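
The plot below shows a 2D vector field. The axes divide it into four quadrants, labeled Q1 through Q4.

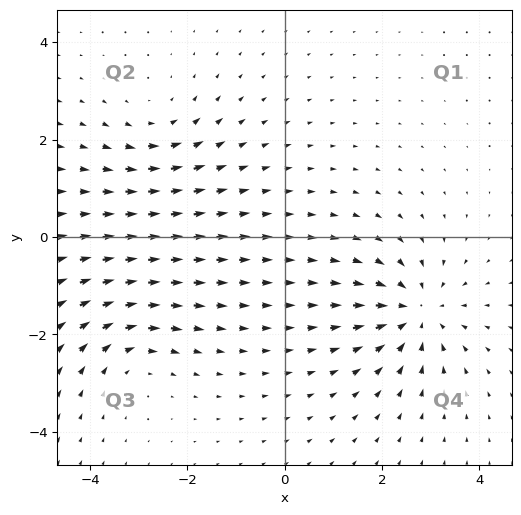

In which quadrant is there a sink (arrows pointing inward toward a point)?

The sink sits at approximately (2.7, -1.5), which lies in quadrant Q4. The divergence there is about -5, negative as expected for a sink.

Q4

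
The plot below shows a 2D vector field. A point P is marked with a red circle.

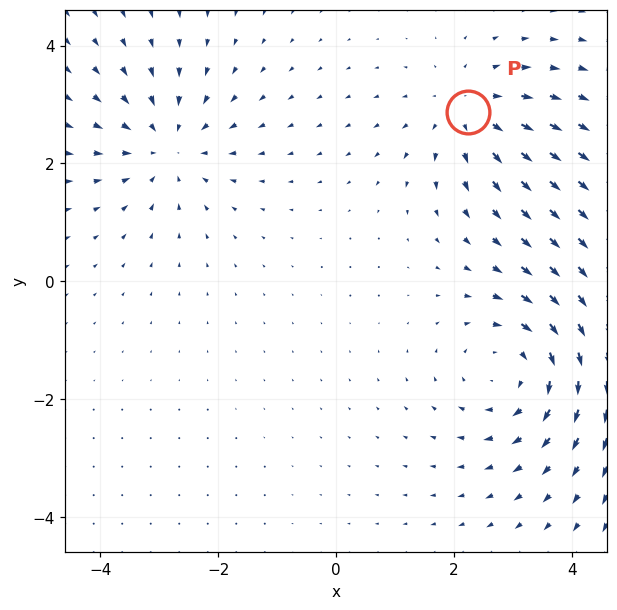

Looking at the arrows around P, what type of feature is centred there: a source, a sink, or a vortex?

At P (2.2, 2.9) the arrows spread outward. Divergence about +3, curl ≈0 — positive divergence with near-zero curl is a source.

source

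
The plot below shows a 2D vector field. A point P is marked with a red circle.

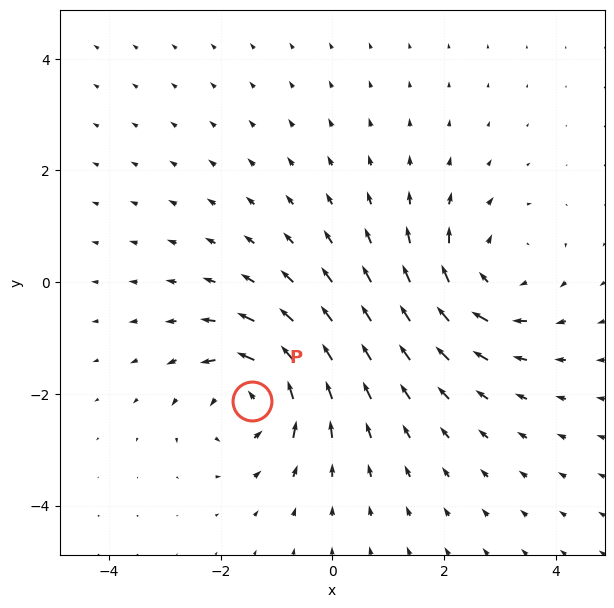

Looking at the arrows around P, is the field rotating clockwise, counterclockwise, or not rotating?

Near P at (-1.4, -2.1) the arrows circulate counterclockwise. The curl (z-component) there is about +6; positive curl means counterclockwise rotation.

counterclockwise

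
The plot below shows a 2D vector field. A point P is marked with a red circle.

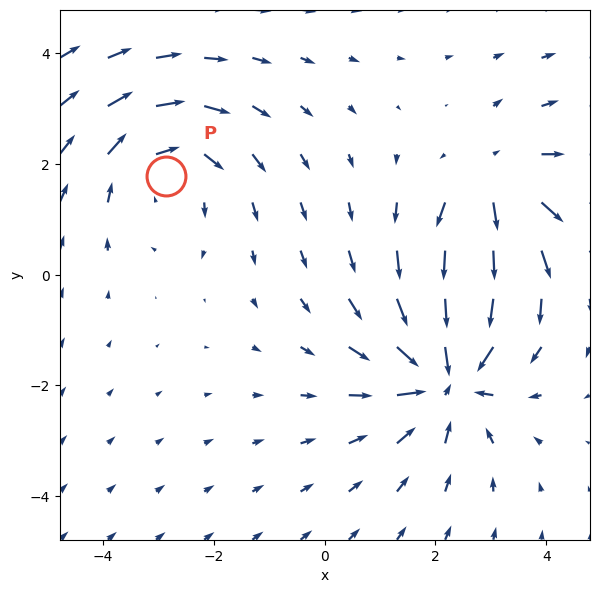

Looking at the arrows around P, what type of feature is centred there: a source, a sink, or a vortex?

vortex

At P (-2.9, 1.8) the arrows circulate clockwise. Divergence ≈0, curl about -3 — near-zero divergence with nonzero curl is a vortex.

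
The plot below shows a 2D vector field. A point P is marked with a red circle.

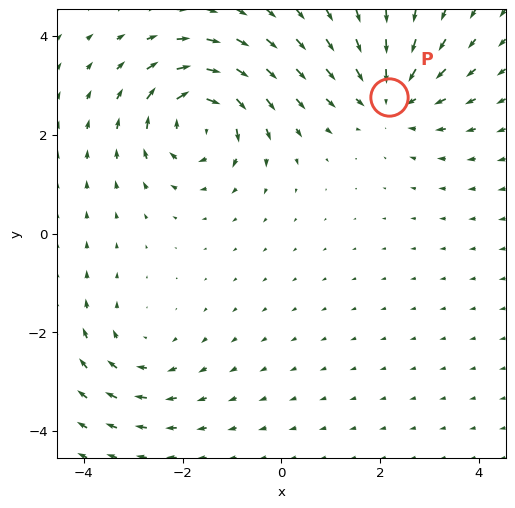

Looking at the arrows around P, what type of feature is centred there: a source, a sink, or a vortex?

At P (2.2, 2.8) the arrows converge inward. Divergence about -4, curl ≈0 — negative divergence with near-zero curl is a sink.

sink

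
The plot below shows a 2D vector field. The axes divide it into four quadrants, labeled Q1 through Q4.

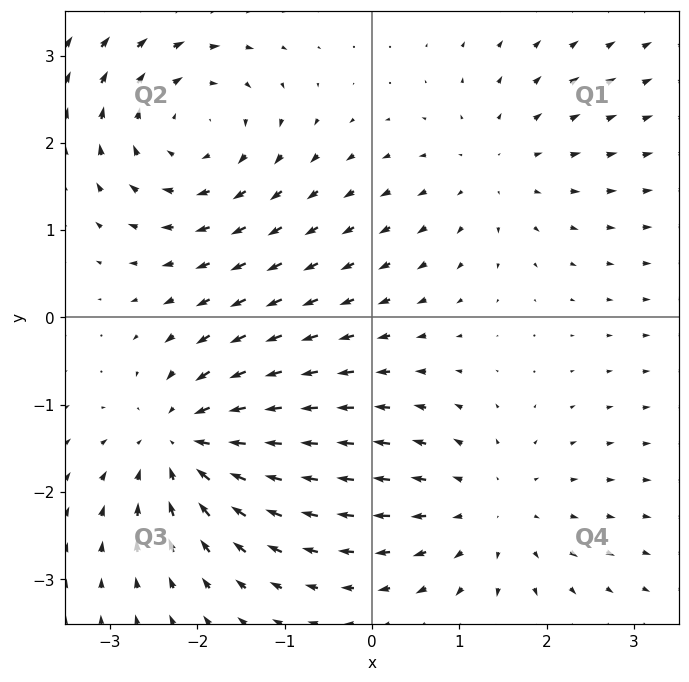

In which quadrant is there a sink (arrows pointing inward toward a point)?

The sink sits at approximately (-2.1, -1.4), which lies in quadrant Q3. The divergence there is about -5, negative as expected for a sink.

Q3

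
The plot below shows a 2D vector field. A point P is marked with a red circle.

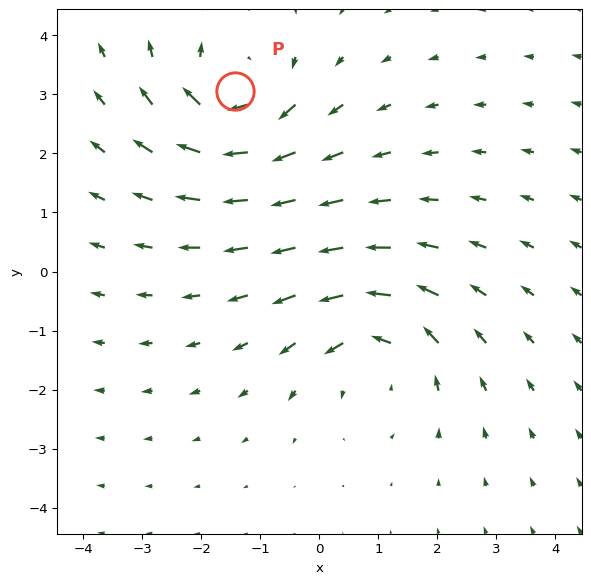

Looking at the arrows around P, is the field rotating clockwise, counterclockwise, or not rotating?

Near P at (-1.4, 3.1) the arrows circulate clockwise. The curl (z-component) there is about -4; negative curl means clockwise rotation.

clockwise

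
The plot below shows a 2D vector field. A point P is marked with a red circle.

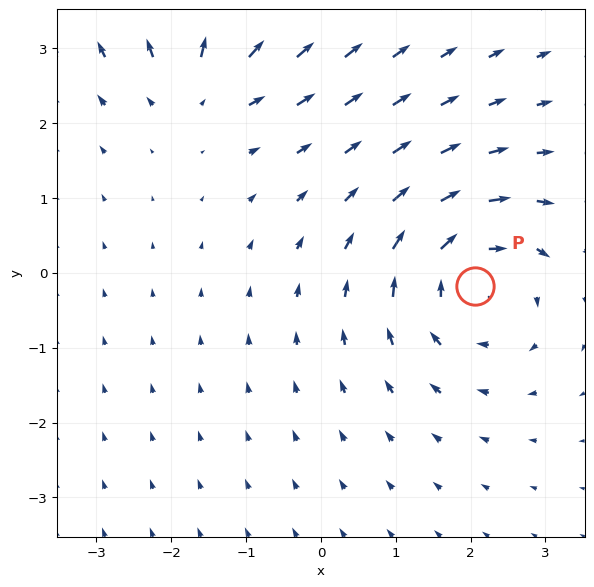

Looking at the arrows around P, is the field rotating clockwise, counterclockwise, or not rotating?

Near P at (2.1, -0.2) the arrows circulate clockwise. The curl (z-component) there is about -4; negative curl means clockwise rotation.

clockwise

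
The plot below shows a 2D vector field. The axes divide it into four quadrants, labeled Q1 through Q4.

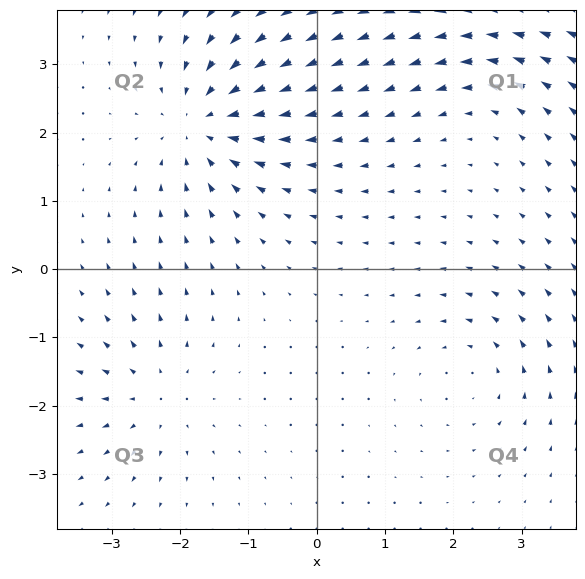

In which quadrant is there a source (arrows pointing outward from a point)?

Q3

The source sits at approximately (-2.4, -1.8), which lies in quadrant Q3. The divergence there is about +4, positive as expected for a source.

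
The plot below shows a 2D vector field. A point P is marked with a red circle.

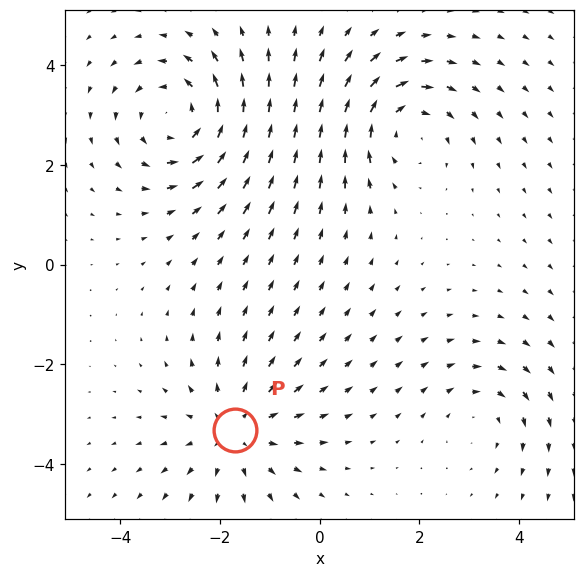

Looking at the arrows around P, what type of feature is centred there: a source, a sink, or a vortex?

At P (-1.7, -3.3) the arrows spread outward. Divergence about +3, curl ≈0 — positive divergence with near-zero curl is a source.

source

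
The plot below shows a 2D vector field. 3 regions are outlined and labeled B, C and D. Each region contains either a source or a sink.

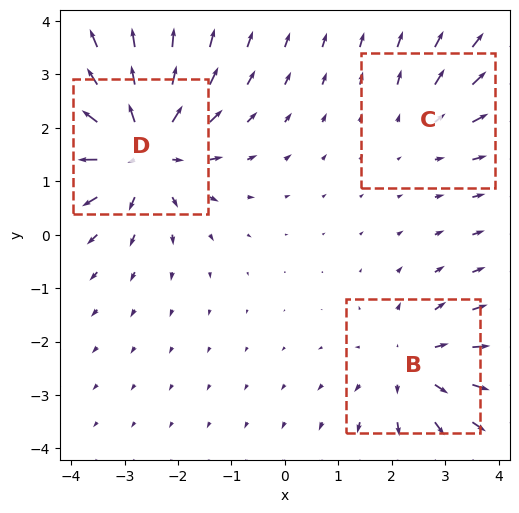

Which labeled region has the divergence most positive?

D

Divergence at each region's feature centre — B: about +3, C: about +2, D: about +5. Region D is most positive.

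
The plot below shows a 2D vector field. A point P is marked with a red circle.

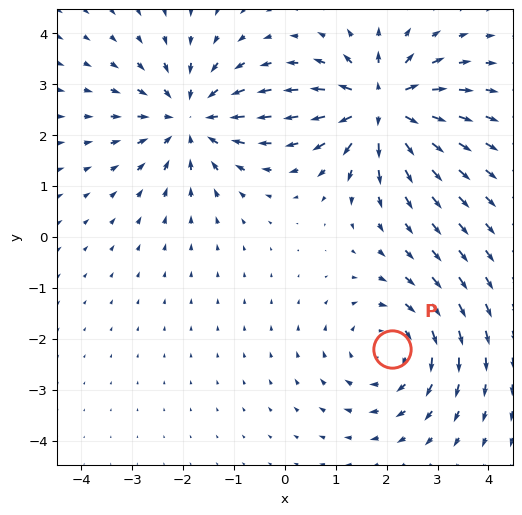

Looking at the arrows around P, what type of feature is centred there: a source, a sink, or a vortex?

vortex

At P (2.1, -2.2) the arrows circulate clockwise. Divergence ≈0, curl about -2 — near-zero divergence with nonzero curl is a vortex.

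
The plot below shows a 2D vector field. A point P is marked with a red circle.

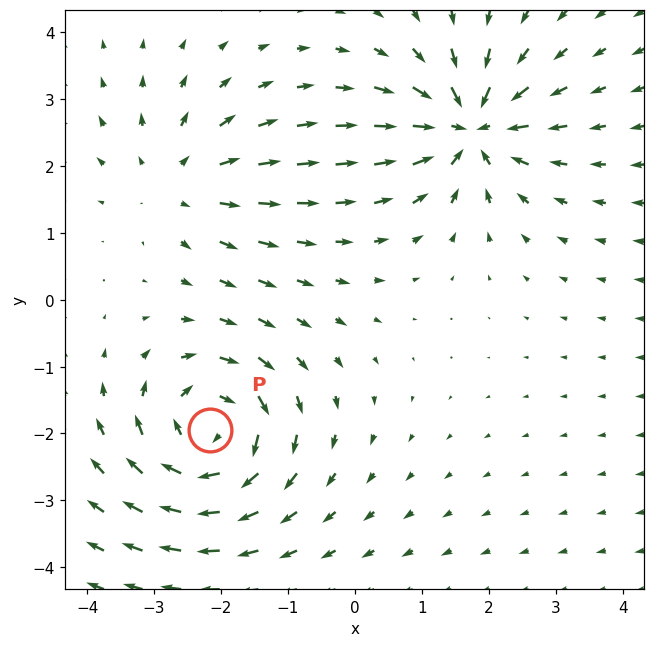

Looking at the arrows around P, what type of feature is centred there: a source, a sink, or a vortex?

At P (-2.2, -2.0) the arrows circulate clockwise. Divergence ≈0, curl about -5 — near-zero divergence with nonzero curl is a vortex.

vortex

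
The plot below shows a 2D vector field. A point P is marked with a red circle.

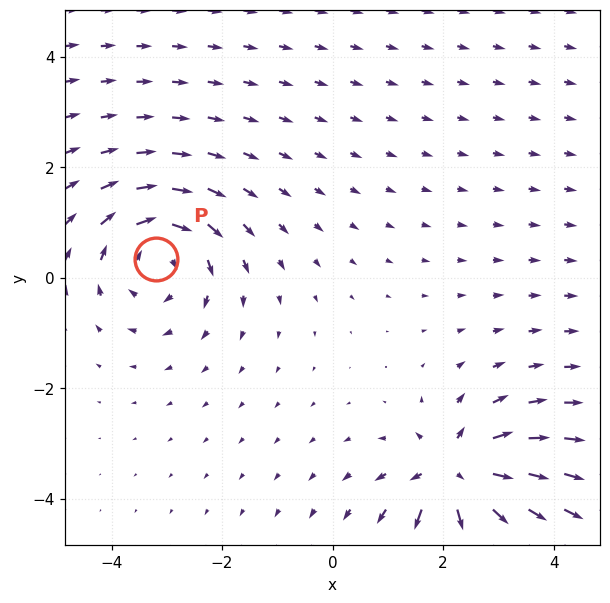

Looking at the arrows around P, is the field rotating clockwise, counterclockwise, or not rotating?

Near P at (-3.2, 0.3) the arrows circulate clockwise. The curl (z-component) there is about -4; negative curl means clockwise rotation.

clockwise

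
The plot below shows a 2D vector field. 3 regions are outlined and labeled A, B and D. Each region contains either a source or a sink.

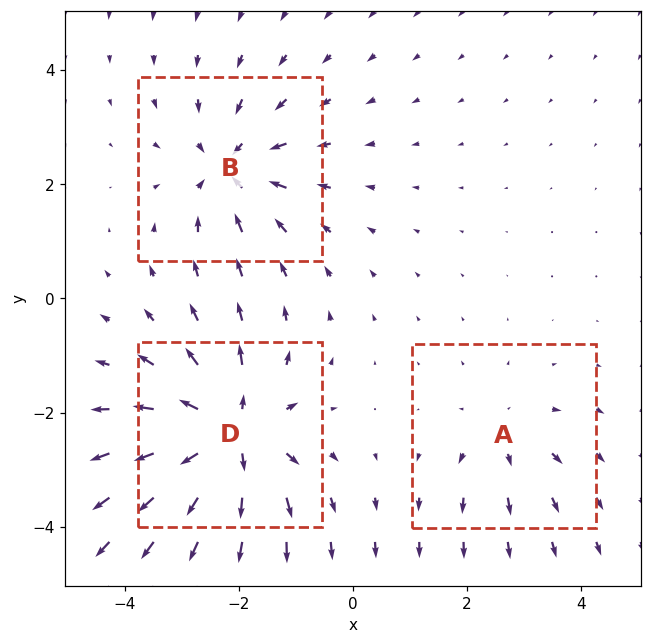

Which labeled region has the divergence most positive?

D

Divergence at each region's feature centre — A: about +2, B: about -4, D: about +5. Region D is most positive.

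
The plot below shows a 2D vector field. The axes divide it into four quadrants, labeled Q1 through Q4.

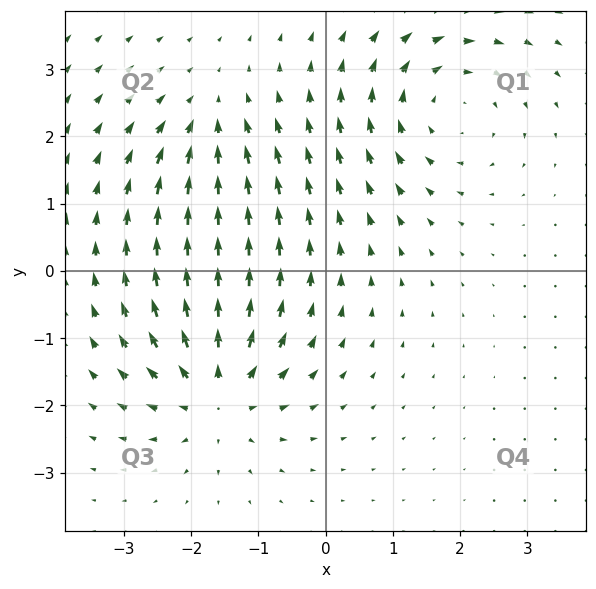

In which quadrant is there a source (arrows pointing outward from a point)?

Q3

The source sits at approximately (-1.6, -1.8), which lies in quadrant Q3. The divergence there is about +5, positive as expected for a source.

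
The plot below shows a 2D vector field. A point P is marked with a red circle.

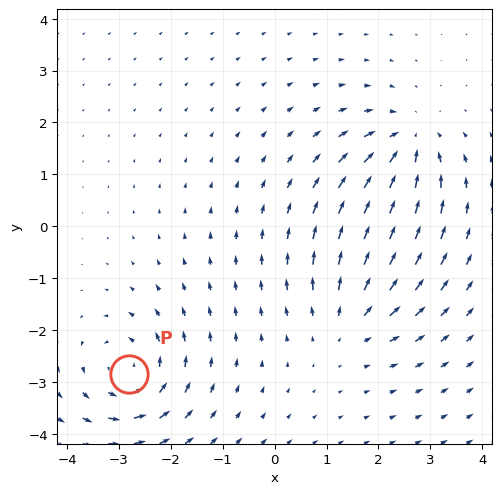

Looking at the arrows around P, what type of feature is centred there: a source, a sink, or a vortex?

At P (-2.8, -2.8) the arrows circulate counterclockwise. Divergence ≈0, curl about +5 — near-zero divergence with nonzero curl is a vortex.

vortex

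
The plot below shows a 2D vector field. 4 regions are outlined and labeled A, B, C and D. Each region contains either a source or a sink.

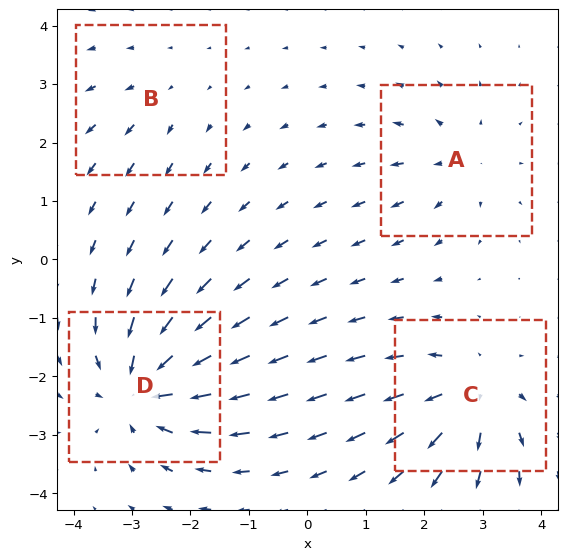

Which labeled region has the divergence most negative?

Divergence at each region's feature centre — A: about +4, B: about +2, C: about +6, D: about -7. Region D is most negative.

D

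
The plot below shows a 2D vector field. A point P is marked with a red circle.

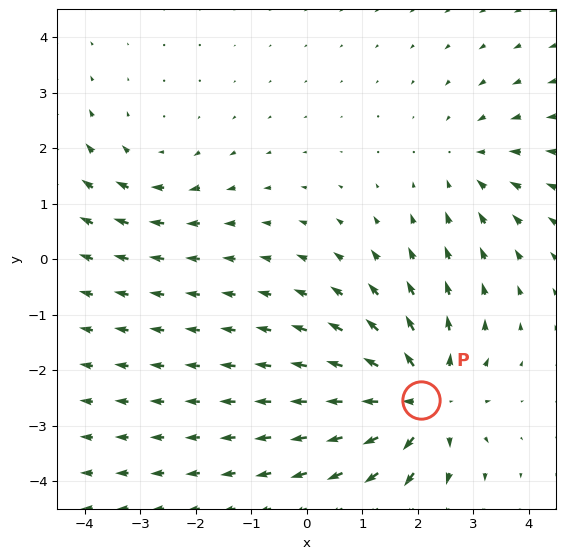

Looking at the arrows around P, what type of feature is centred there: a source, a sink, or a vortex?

source

At P (2.1, -2.5) the arrows spread outward. Divergence about +5, curl ≈0 — positive divergence with near-zero curl is a source.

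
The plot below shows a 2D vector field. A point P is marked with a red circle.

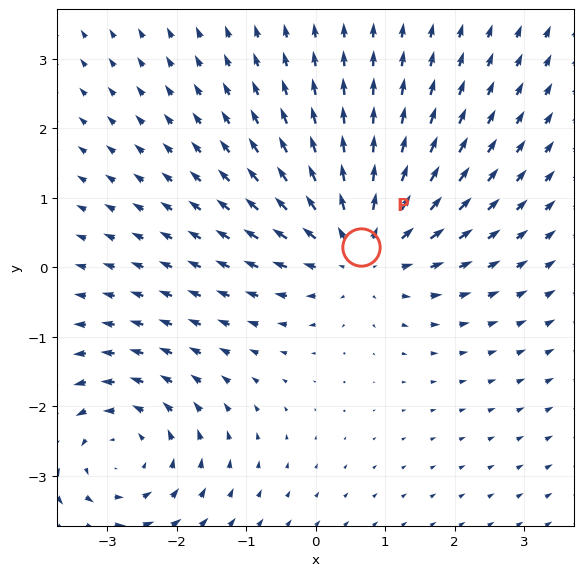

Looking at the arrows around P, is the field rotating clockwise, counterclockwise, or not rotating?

Near P at (0.6, 0.3) the arrows show no circulation. The curl there is ≈0.

not rotating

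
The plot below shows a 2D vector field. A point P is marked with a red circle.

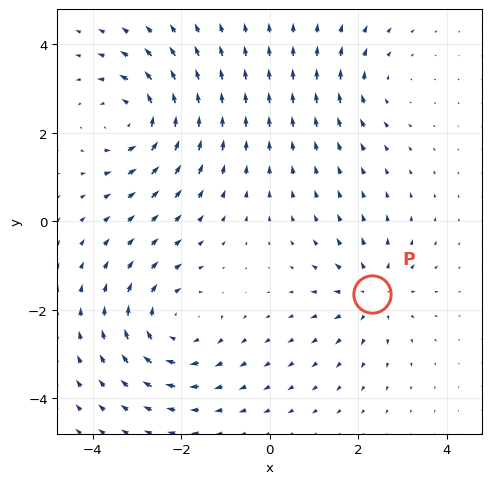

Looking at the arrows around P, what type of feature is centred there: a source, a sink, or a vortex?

source

At P (2.3, -1.6) the arrows spread outward. Divergence about +4, curl ≈0 — positive divergence with near-zero curl is a source.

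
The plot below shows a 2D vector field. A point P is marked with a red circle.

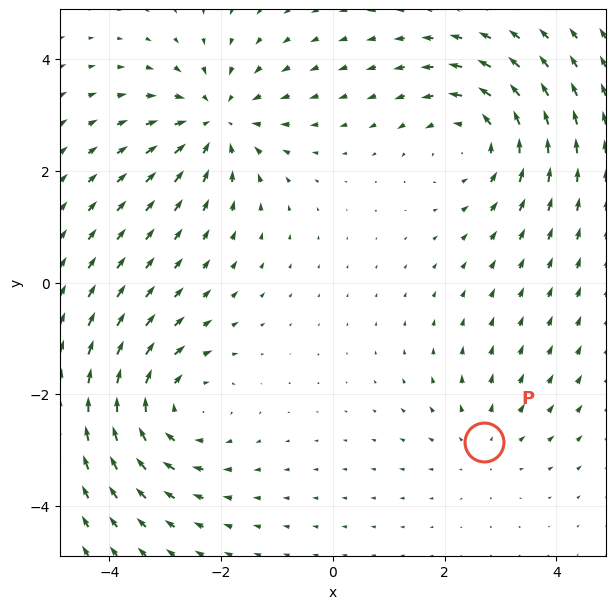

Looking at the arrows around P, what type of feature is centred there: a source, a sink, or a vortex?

source

At P (2.7, -2.9) the arrows spread outward. Divergence about +2, curl ≈0 — positive divergence with near-zero curl is a source.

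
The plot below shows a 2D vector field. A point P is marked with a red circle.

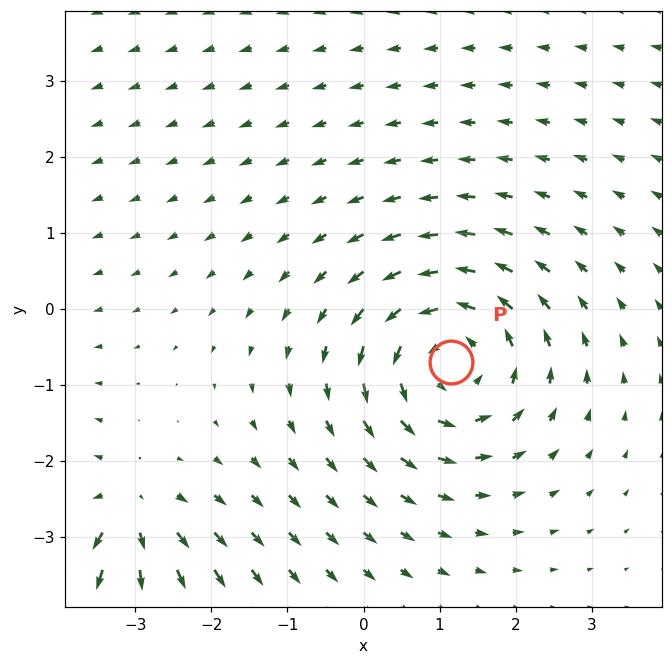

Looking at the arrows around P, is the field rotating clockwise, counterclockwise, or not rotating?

counterclockwise

Near P at (1.1, -0.7) the arrows circulate counterclockwise. The curl (z-component) there is about +4; positive curl means counterclockwise rotation.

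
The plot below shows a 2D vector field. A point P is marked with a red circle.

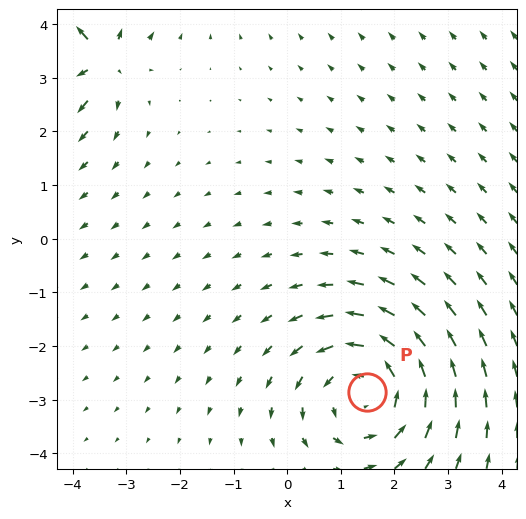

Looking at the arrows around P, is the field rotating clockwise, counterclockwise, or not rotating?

Near P at (1.5, -2.9) the arrows circulate counterclockwise. The curl (z-component) there is about +4; positive curl means counterclockwise rotation.

counterclockwise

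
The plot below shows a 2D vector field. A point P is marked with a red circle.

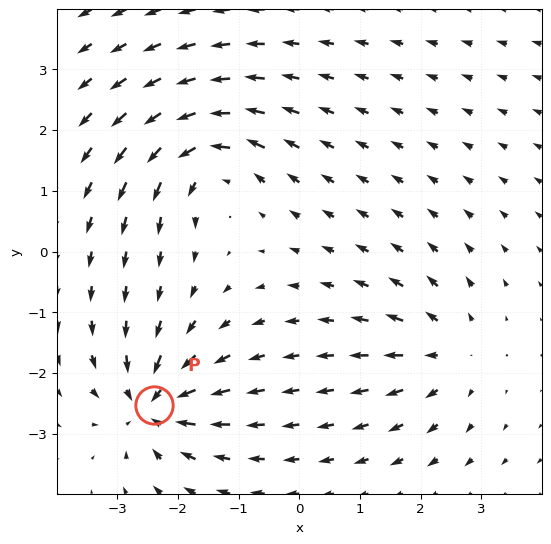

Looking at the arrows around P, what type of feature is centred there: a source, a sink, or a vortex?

sink

At P (-2.4, -2.5) the arrows converge inward. Divergence about -5, curl ≈0 — negative divergence with near-zero curl is a sink.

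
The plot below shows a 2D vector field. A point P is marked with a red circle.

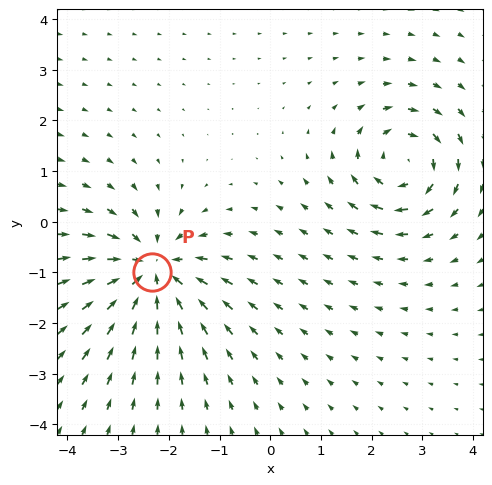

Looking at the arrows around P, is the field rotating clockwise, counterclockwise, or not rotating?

not rotating

Near P at (-2.3, -1.0) the arrows show no circulation. The curl there is ≈0.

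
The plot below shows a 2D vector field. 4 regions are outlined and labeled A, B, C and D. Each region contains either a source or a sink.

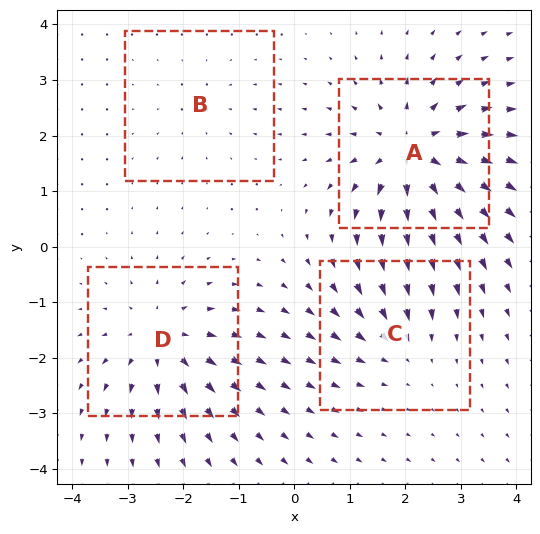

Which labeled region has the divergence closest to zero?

B

Divergence at each region's feature centre — A: about +7, B: about -2, C: about -3, D: about +5. Region B is closest to zero.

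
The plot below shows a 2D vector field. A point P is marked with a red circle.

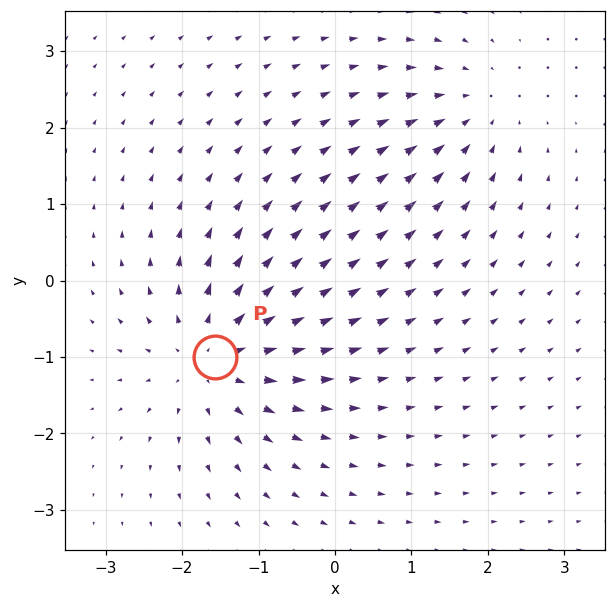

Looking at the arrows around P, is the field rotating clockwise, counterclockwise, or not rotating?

not rotating

Near P at (-1.6, -1.0) the arrows show no circulation. The curl there is ≈0.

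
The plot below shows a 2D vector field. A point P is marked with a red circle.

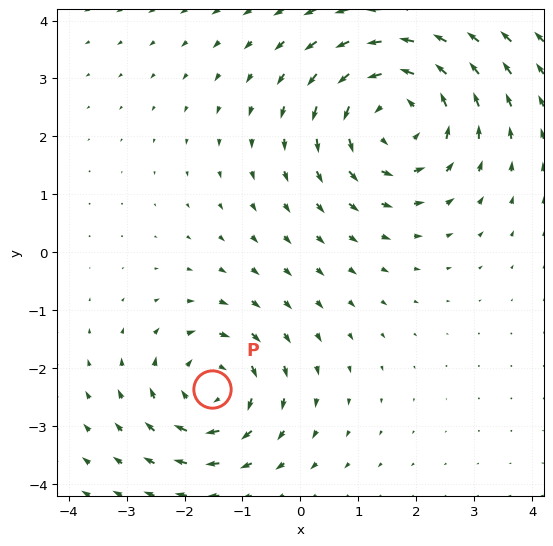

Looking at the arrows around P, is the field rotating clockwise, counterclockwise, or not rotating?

clockwise

Near P at (-1.5, -2.4) the arrows circulate clockwise. The curl (z-component) there is about -4; negative curl means clockwise rotation.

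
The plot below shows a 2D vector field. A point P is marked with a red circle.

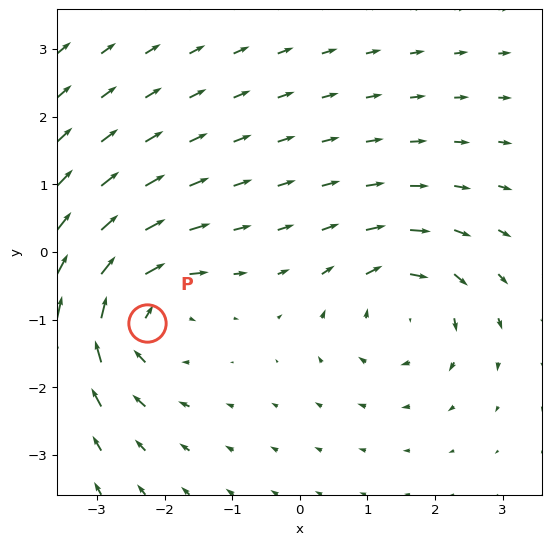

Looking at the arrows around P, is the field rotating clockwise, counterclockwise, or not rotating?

clockwise

Near P at (-2.3, -1.1) the arrows circulate clockwise. The curl (z-component) there is about -6; negative curl means clockwise rotation.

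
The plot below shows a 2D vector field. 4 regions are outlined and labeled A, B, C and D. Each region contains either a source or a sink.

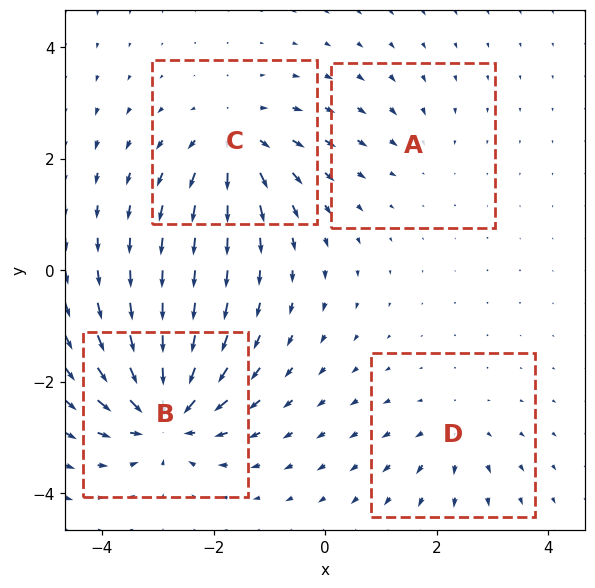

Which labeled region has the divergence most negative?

Divergence at each region's feature centre — A: about -2, B: about -8, C: about +6, D: about +4. Region B is most negative.

B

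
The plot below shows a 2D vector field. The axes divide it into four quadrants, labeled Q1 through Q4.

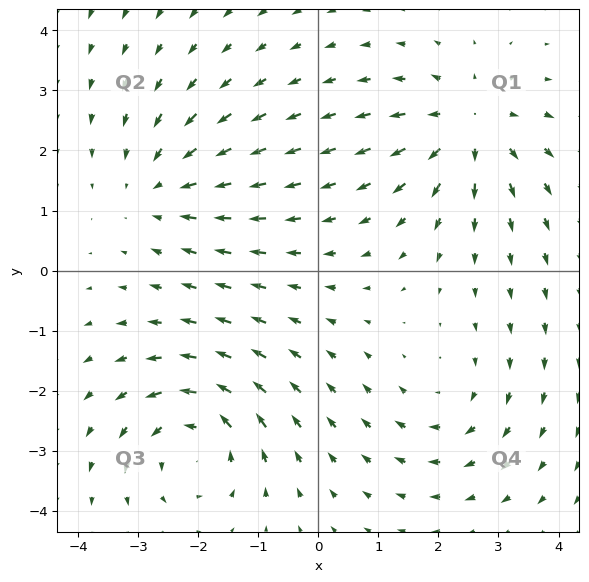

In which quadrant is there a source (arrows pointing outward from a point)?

Q1

The source sits at approximately (2.5, 2.4), which lies in quadrant Q1. The divergence there is about +5, positive as expected for a source.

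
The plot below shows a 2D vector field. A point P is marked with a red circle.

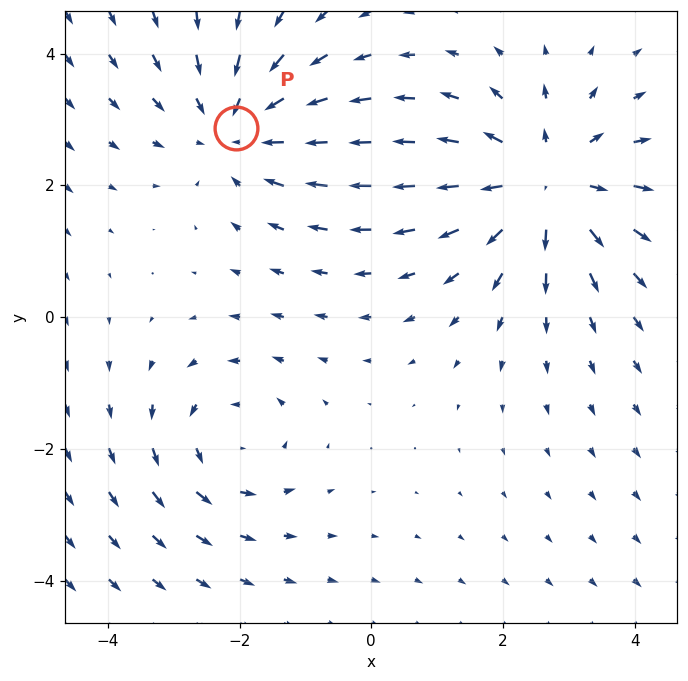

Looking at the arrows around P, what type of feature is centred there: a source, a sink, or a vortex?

sink

At P (-2.0, 2.9) the arrows converge inward. Divergence about -3, curl ≈0 — negative divergence with near-zero curl is a sink.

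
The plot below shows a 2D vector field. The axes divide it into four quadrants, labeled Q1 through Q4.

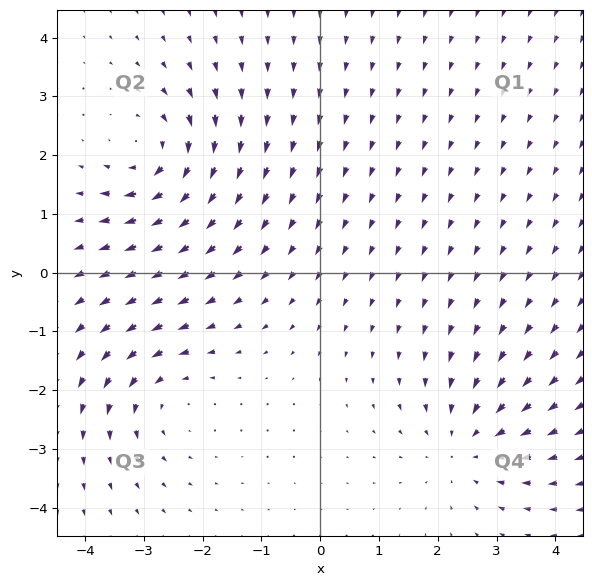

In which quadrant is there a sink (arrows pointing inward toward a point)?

Q4

The sink sits at approximately (2.5, -2.9), which lies in quadrant Q4. The divergence there is about -3, negative as expected for a sink.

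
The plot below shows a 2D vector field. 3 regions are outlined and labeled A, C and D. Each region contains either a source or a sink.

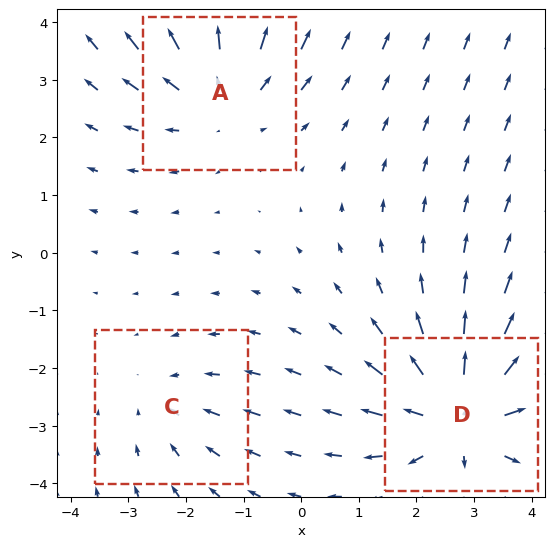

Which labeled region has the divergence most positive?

D

Divergence at each region's feature centre — A: about +3, C: about -2, D: about +4. Region D is most positive.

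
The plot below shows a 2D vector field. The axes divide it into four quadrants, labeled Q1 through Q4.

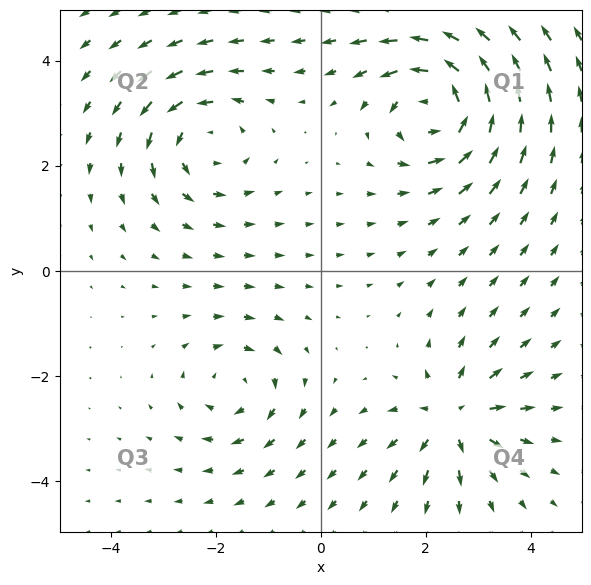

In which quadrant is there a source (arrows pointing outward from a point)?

Q4

The source sits at approximately (2.5, -2.8), which lies in quadrant Q4. The divergence there is about +4, positive as expected for a source.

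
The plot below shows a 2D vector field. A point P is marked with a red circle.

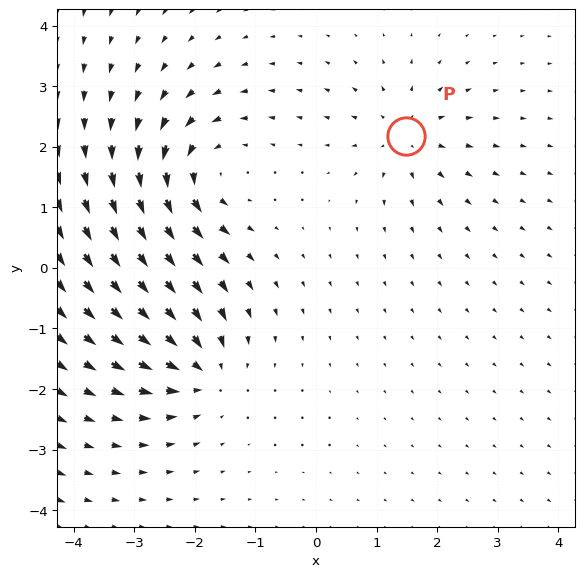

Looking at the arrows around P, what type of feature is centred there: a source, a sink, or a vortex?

source

At P (1.5, 2.2) the arrows spread outward. Divergence about +4, curl ≈0 — positive divergence with near-zero curl is a source.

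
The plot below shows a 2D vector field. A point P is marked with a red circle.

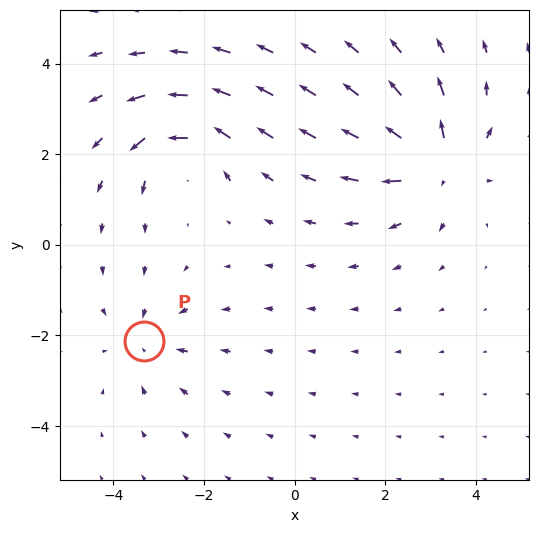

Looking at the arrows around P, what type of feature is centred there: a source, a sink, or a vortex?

sink

At P (-3.3, -2.1) the arrows converge inward. Divergence about -3, curl ≈0 — negative divergence with near-zero curl is a sink.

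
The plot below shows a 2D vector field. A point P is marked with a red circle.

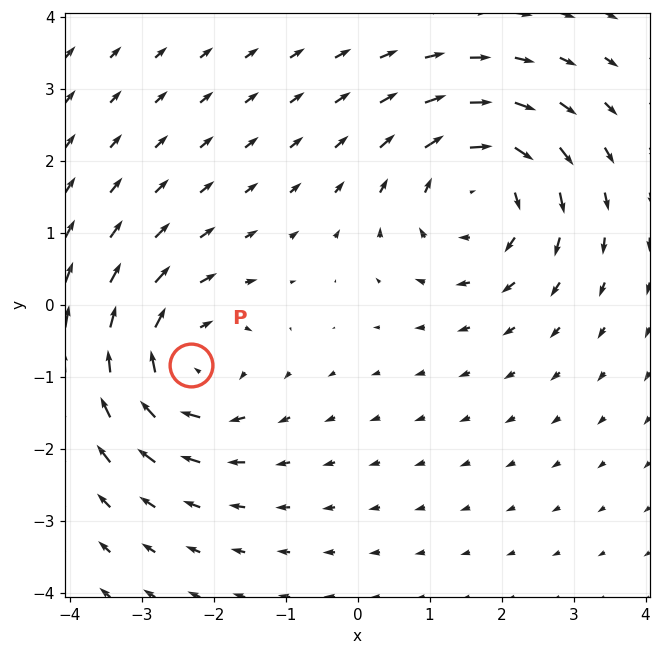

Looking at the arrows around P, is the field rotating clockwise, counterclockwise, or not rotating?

Near P at (-2.3, -0.8) the arrows circulate clockwise. The curl (z-component) there is about -5; negative curl means clockwise rotation.

clockwise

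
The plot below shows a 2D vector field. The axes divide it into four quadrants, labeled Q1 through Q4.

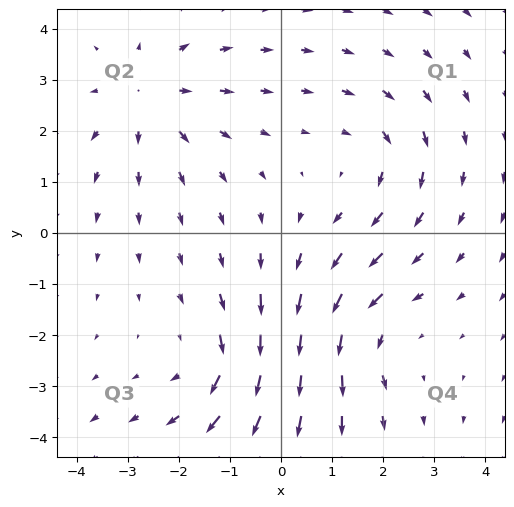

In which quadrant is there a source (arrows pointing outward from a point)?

Q2

The source sits at approximately (-2.6, 2.6), which lies in quadrant Q2. The divergence there is about +4, positive as expected for a source.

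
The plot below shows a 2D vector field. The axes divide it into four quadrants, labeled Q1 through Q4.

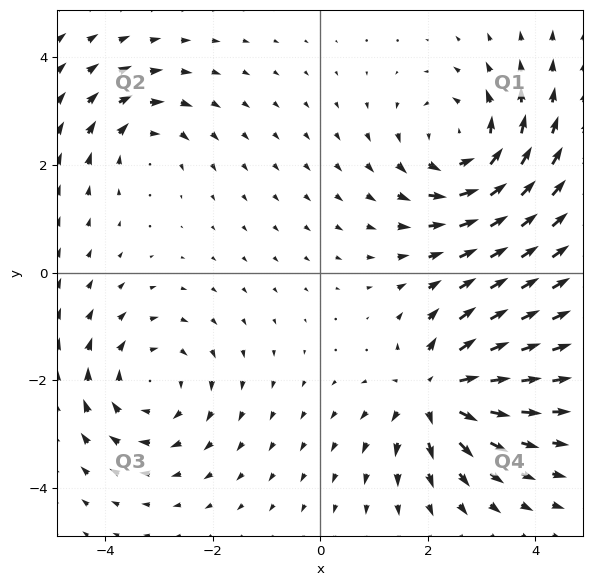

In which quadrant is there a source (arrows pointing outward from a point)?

Q4

The source sits at approximately (2.1, -2.2), which lies in quadrant Q4. The divergence there is about +6, positive as expected for a source.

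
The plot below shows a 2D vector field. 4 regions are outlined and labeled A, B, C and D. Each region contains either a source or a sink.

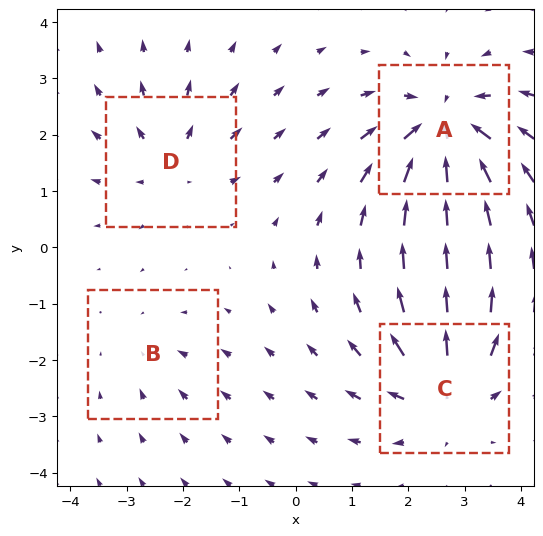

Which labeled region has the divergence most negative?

Divergence at each region's feature centre — A: about -7, B: about -2, C: about +6, D: about +4. Region A is most negative.

A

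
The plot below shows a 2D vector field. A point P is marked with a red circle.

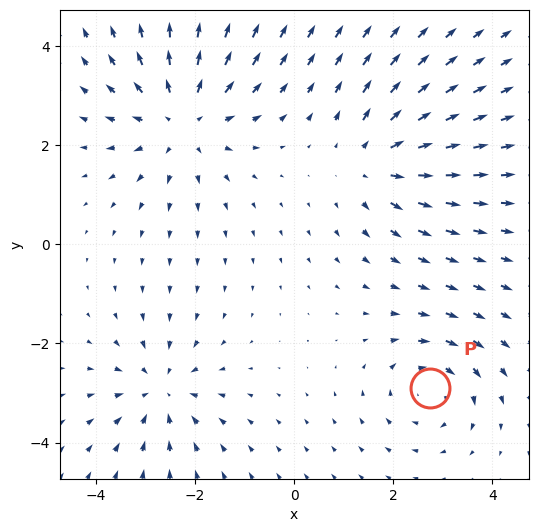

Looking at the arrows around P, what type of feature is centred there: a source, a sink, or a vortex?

At P (2.8, -2.9) the arrows circulate clockwise. Divergence ≈0, curl about -4 — near-zero divergence with nonzero curl is a vortex.

vortex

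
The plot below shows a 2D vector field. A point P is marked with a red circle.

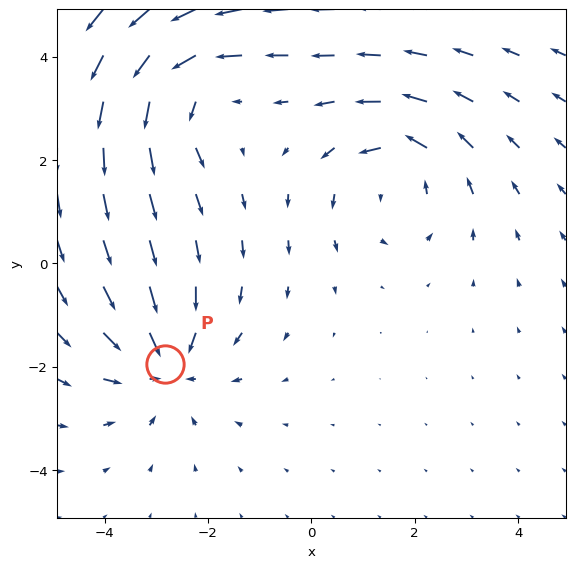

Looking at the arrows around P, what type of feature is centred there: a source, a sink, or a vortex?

sink

At P (-2.8, -1.9) the arrows converge inward. Divergence about -4, curl ≈0 — negative divergence with near-zero curl is a sink.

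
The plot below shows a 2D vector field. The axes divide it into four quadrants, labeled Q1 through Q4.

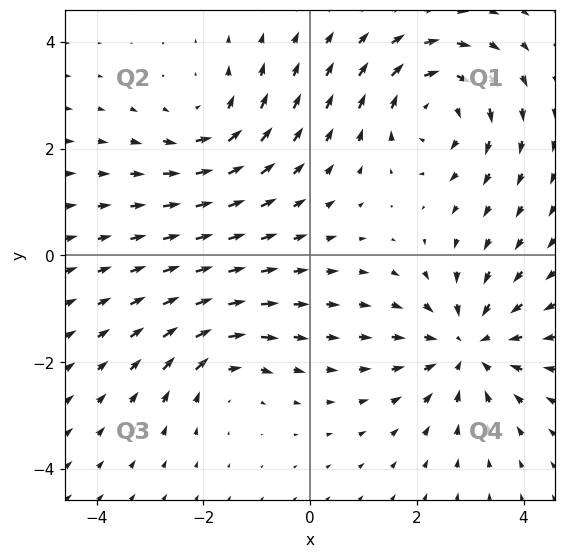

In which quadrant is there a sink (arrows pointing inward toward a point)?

The sink sits at approximately (3.0, -1.7), which lies in quadrant Q4. The divergence there is about -4, negative as expected for a sink.

Q4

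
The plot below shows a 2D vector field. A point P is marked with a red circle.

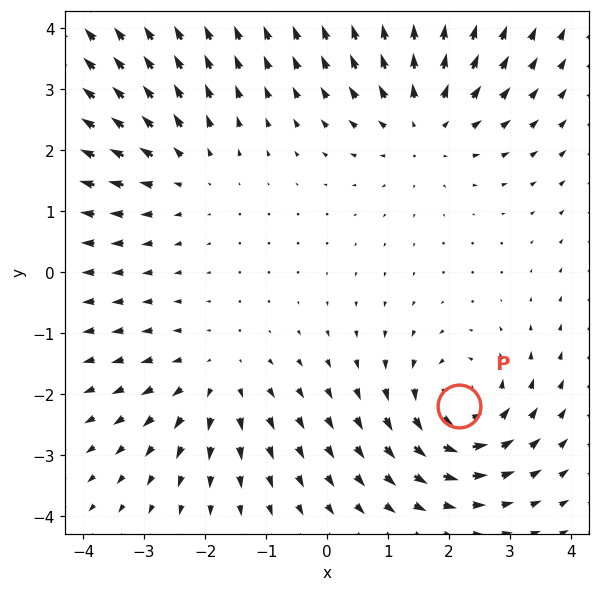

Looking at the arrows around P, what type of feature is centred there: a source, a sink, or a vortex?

At P (2.2, -2.2) the arrows circulate counterclockwise. Divergence ≈0, curl about +4 — near-zero divergence with nonzero curl is a vortex.

vortex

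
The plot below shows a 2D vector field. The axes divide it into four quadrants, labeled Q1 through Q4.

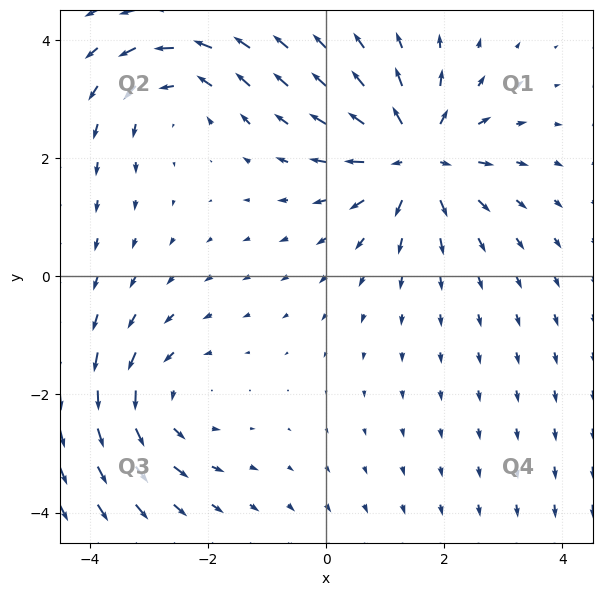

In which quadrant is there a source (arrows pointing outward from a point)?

The source sits at approximately (1.5, 2.0), which lies in quadrant Q1. The divergence there is about +4, positive as expected for a source.

Q1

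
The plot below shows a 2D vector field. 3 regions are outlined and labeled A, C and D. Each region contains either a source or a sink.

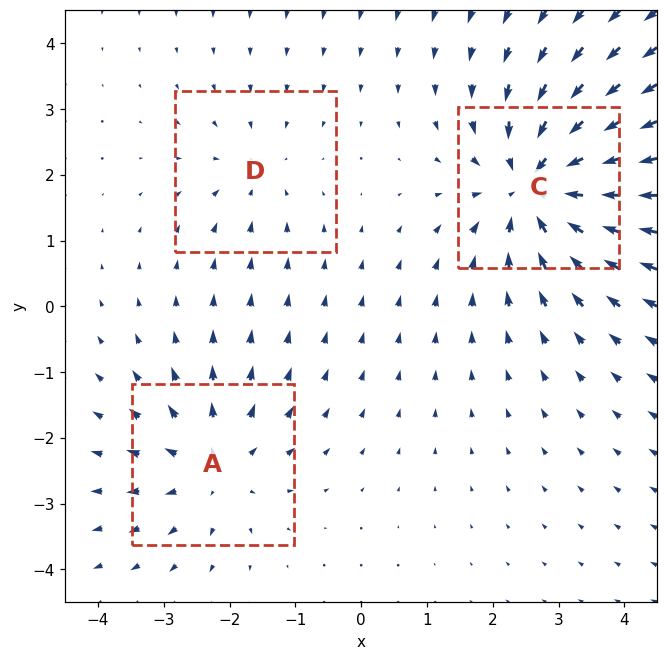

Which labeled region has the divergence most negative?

Divergence at each region's feature centre — A: about +3, C: about -5, D: about -2. Region C is most negative.

C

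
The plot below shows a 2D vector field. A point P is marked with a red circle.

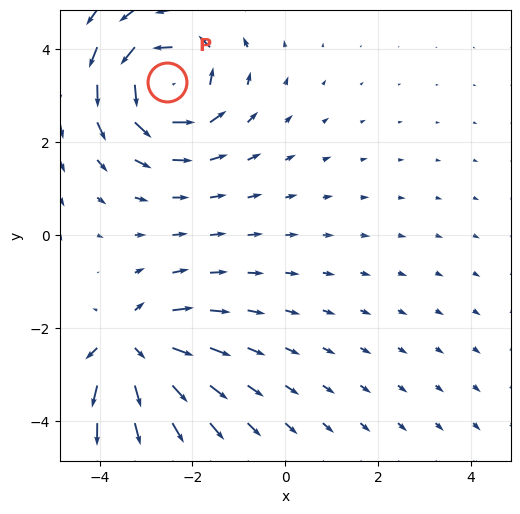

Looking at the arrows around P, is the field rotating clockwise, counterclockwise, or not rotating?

Near P at (-2.6, 3.3) the arrows circulate counterclockwise. The curl (z-component) there is about +4; positive curl means counterclockwise rotation.

counterclockwise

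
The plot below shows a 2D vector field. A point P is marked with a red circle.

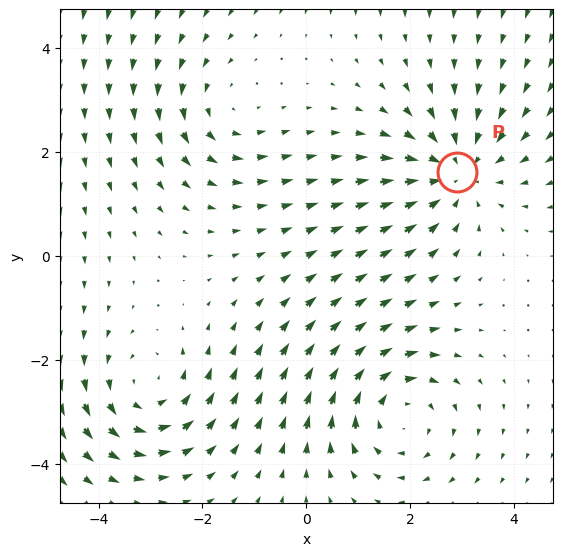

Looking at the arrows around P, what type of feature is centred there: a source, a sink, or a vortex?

At P (2.9, 1.6) the arrows converge inward. Divergence about -4, curl ≈0 — negative divergence with near-zero curl is a sink.

sink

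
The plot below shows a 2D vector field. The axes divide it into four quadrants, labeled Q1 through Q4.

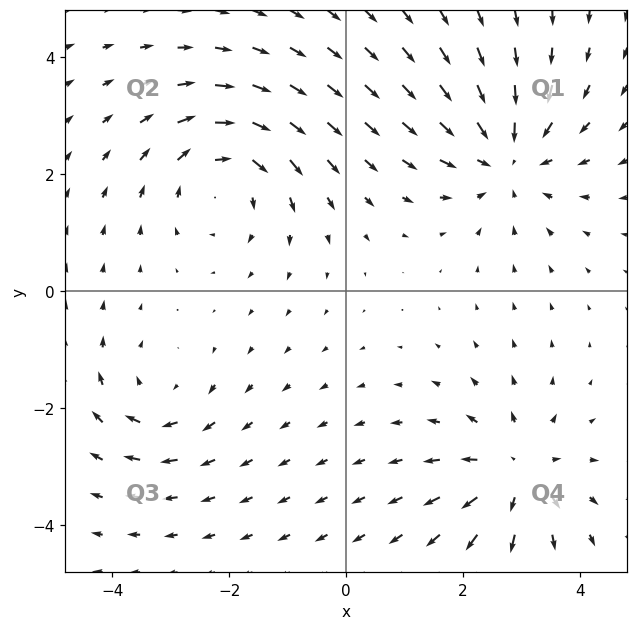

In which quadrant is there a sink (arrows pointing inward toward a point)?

The sink sits at approximately (2.7, 2.3), which lies in quadrant Q1. The divergence there is about -5, negative as expected for a sink.

Q1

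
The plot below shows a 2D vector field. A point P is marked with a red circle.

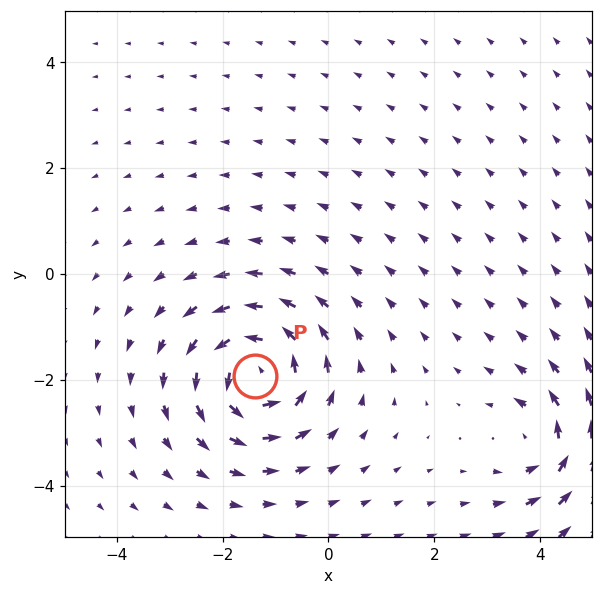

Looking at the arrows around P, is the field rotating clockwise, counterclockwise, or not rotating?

counterclockwise

Near P at (-1.4, -1.9) the arrows circulate counterclockwise. The curl (z-component) there is about +7; positive curl means counterclockwise rotation.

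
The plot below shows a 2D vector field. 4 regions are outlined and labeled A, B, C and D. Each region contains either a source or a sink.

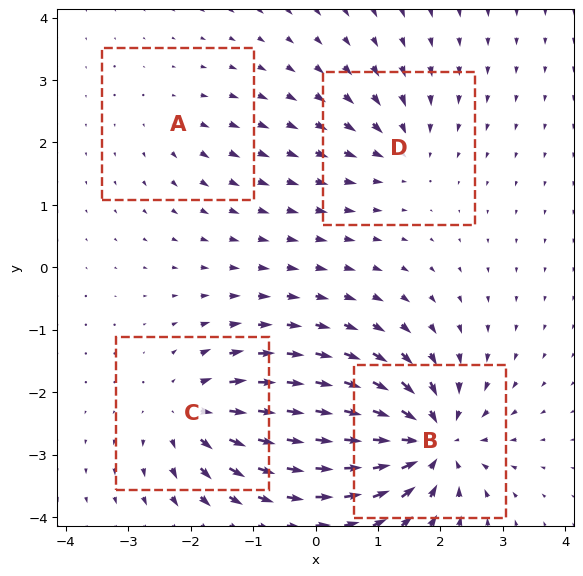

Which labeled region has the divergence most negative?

B

Divergence at each region's feature centre — A: about +2, B: about -9, C: about +6, D: about -4. Region B is most negative.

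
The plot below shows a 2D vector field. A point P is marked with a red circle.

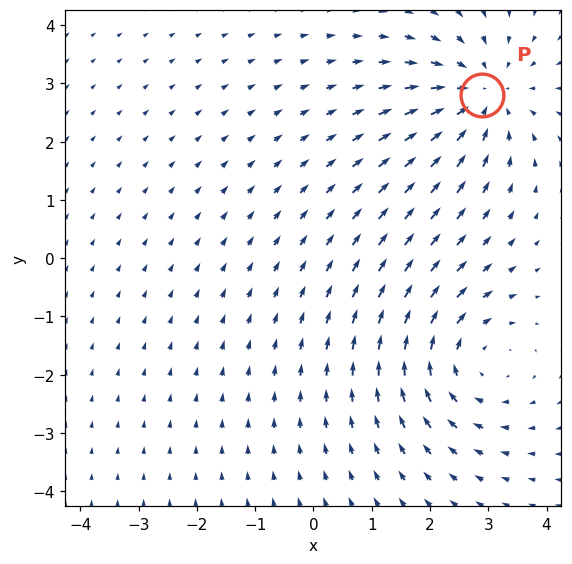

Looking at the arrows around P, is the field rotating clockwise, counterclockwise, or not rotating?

not rotating

Near P at (2.9, 2.8) the arrows show no circulation. The curl there is ≈0.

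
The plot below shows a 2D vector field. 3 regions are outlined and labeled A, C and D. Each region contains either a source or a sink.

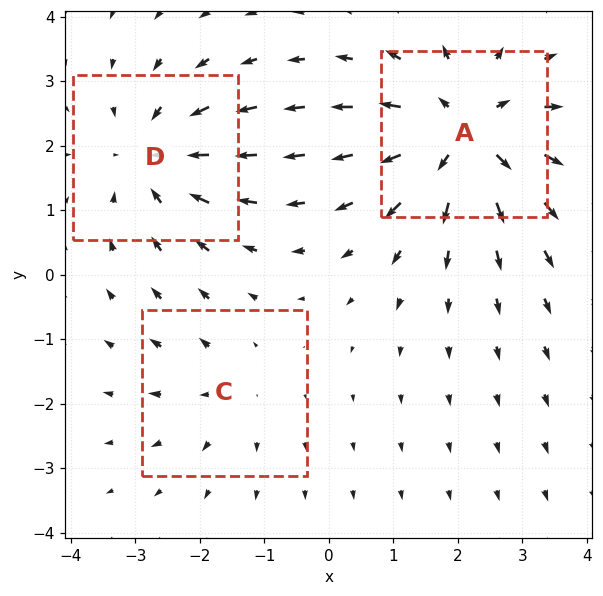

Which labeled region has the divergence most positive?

Divergence at each region's feature centre — A: about +5, C: about +2, D: about -3. Region A is most positive.

A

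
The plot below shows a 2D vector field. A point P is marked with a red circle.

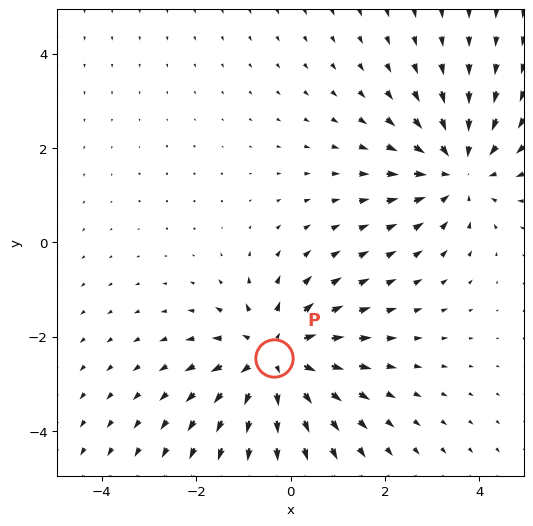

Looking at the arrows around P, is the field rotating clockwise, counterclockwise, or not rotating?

not rotating

Near P at (-0.3, -2.4) the arrows show no circulation. The curl there is ≈0.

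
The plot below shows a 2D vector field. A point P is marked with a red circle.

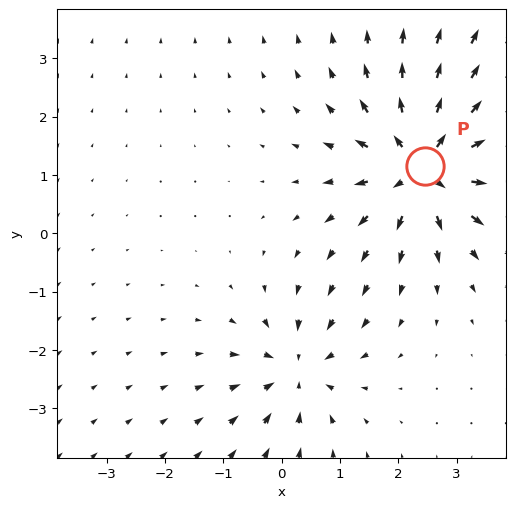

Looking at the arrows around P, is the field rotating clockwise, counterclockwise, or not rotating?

Near P at (2.5, 1.2) the arrows show no circulation. The curl there is ≈0.

not rotating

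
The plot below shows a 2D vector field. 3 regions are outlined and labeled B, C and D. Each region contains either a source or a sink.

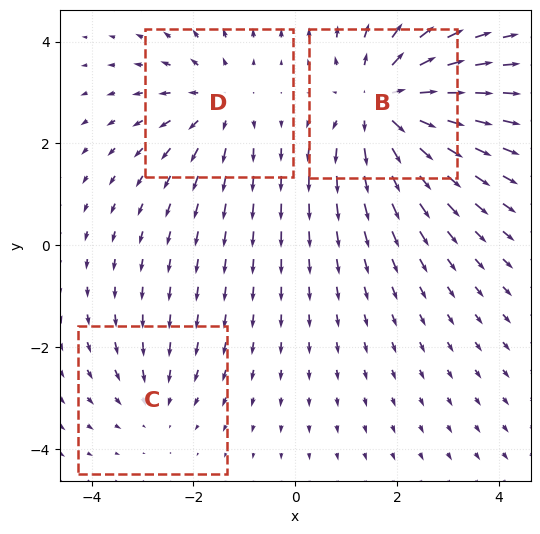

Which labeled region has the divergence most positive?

Divergence at each region's feature centre — B: about +5, C: about -2, D: about +3. Region B is most positive.

B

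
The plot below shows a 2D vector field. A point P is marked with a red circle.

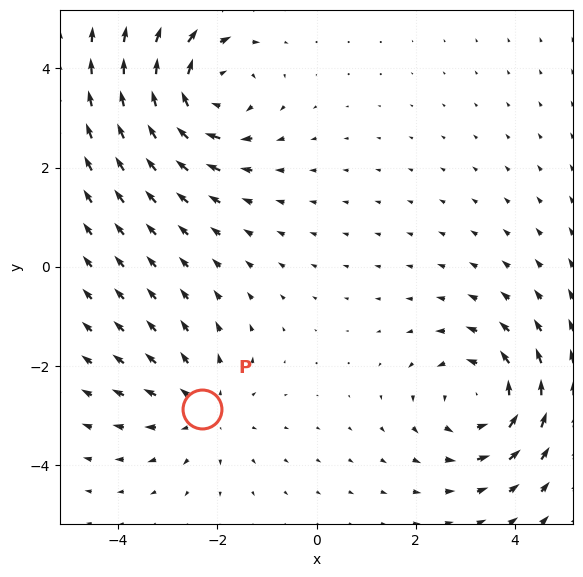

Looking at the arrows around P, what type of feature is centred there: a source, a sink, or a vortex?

At P (-2.3, -2.9) the arrows spread outward. Divergence about +2, curl ≈0 — positive divergence with near-zero curl is a source.

source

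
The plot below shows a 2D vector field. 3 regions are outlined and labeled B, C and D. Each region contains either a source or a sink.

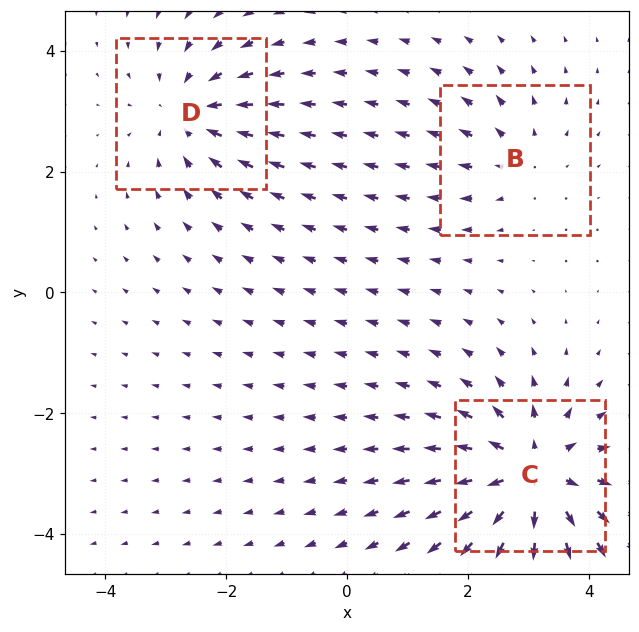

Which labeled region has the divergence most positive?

Divergence at each region's feature centre — B: about +2, C: about +5, D: about -3. Region C is most positive.

C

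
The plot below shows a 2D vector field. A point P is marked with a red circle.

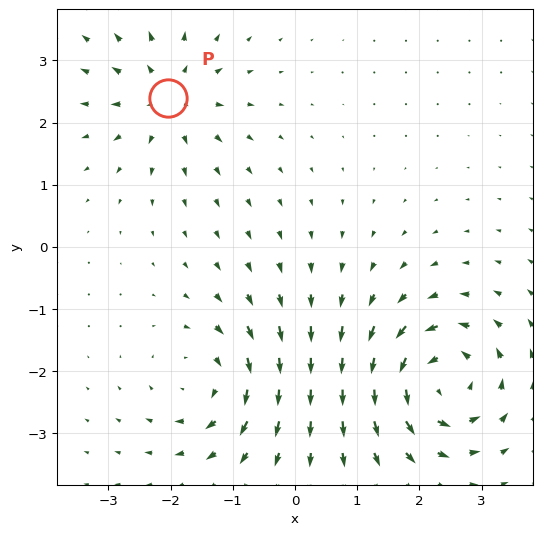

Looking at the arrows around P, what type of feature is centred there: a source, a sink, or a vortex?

At P (-2.0, 2.4) the arrows spread outward. Divergence about +4, curl ≈0 — positive divergence with near-zero curl is a source.

source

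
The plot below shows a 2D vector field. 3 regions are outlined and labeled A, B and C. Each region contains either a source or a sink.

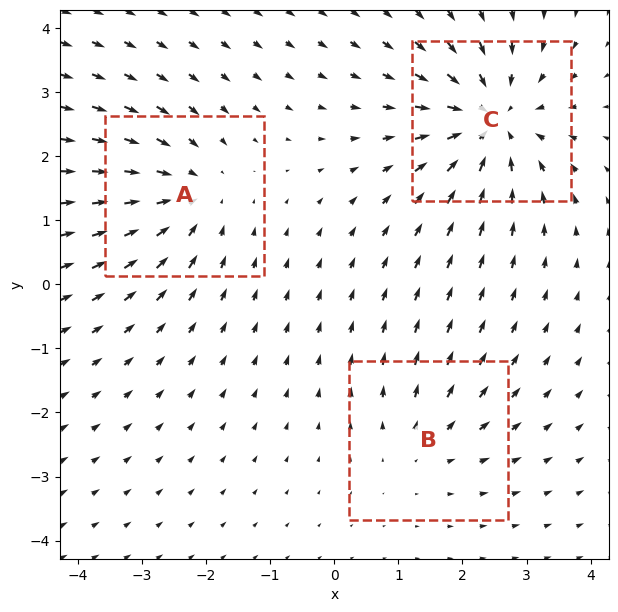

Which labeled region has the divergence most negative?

Divergence at each region's feature centre — A: about -3, B: about +2, C: about -5. Region C is most negative.

C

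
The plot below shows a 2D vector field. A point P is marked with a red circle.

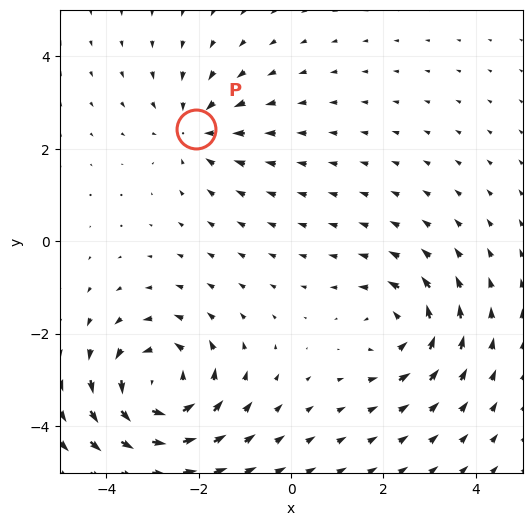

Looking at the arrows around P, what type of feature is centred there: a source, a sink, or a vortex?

At P (-2.1, 2.4) the arrows converge inward. Divergence about -3, curl ≈0 — negative divergence with near-zero curl is a sink.

sink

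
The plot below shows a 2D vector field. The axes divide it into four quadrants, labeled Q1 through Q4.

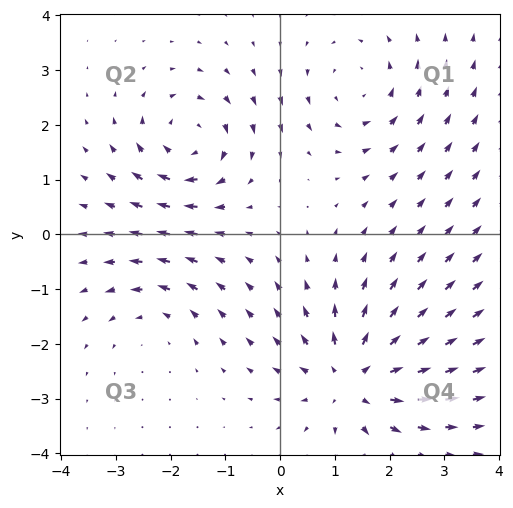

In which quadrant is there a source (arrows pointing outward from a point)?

Q4

The source sits at approximately (1.3, -2.6), which lies in quadrant Q4. The divergence there is about +6, positive as expected for a source.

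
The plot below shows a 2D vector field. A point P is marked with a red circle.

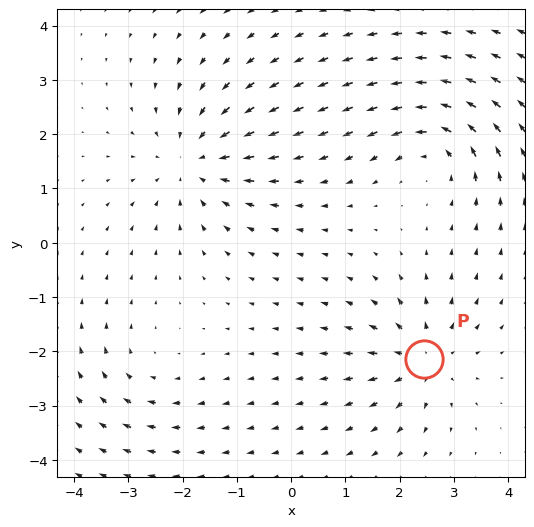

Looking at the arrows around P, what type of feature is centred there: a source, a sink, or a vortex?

At P (2.4, -2.1) the arrows spread outward. Divergence about +5, curl ≈0 — positive divergence with near-zero curl is a source.

source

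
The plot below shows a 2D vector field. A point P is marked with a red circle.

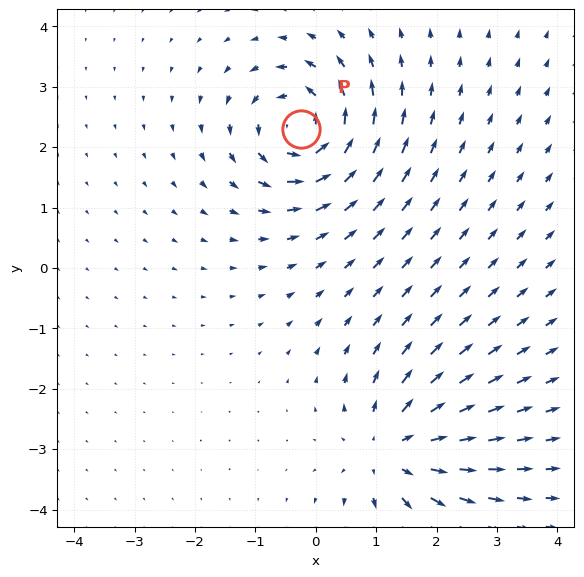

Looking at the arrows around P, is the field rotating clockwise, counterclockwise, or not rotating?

Near P at (-0.2, 2.3) the arrows circulate counterclockwise. The curl (z-component) there is about +7; positive curl means counterclockwise rotation.

counterclockwise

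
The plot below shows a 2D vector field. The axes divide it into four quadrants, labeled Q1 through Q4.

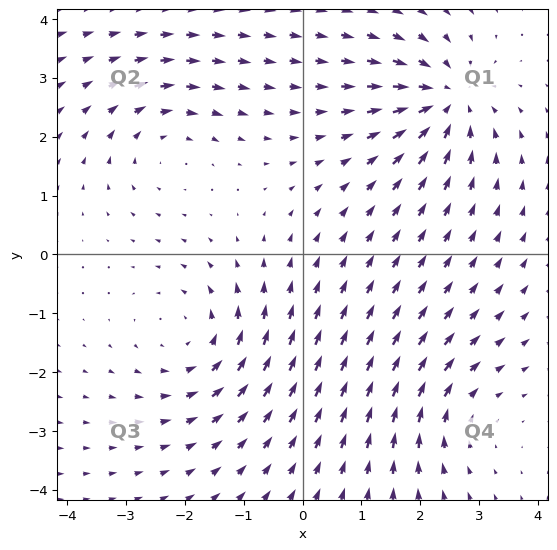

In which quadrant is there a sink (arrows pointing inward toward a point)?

The sink sits at approximately (2.4, 2.6), which lies in quadrant Q1. The divergence there is about -6, negative as expected for a sink.

Q1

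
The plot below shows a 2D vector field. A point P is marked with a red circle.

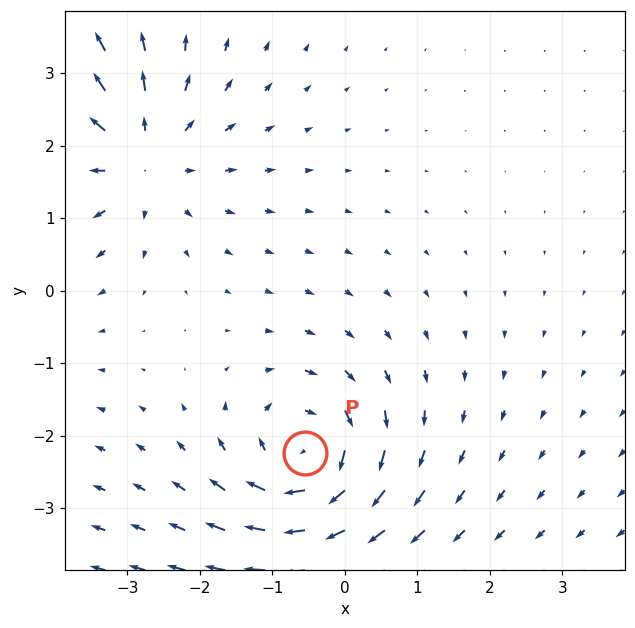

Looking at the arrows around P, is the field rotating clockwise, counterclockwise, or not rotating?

Near P at (-0.6, -2.2) the arrows circulate clockwise. The curl (z-component) there is about -4; negative curl means clockwise rotation.

clockwise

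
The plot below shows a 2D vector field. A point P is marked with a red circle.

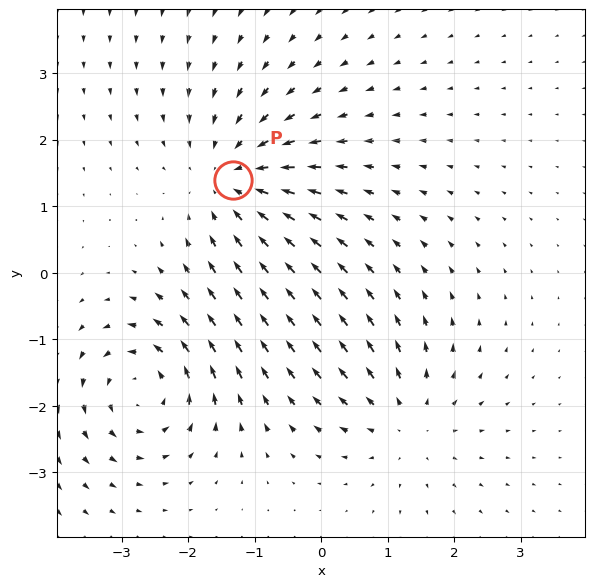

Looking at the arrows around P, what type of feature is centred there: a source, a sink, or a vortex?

At P (-1.3, 1.4) the arrows converge inward. Divergence about -4, curl ≈0 — negative divergence with near-zero curl is a sink.

sink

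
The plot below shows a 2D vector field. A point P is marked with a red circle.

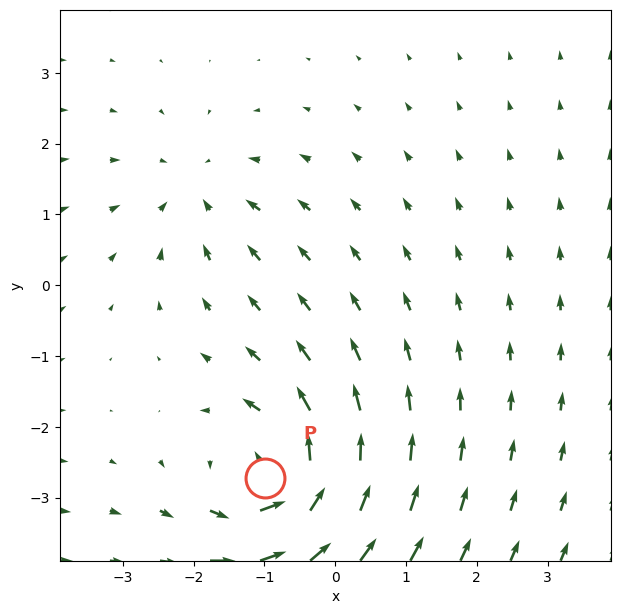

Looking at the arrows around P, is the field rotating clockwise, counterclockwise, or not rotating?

Near P at (-1.0, -2.7) the arrows circulate counterclockwise. The curl (z-component) there is about +6; positive curl means counterclockwise rotation.

counterclockwise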